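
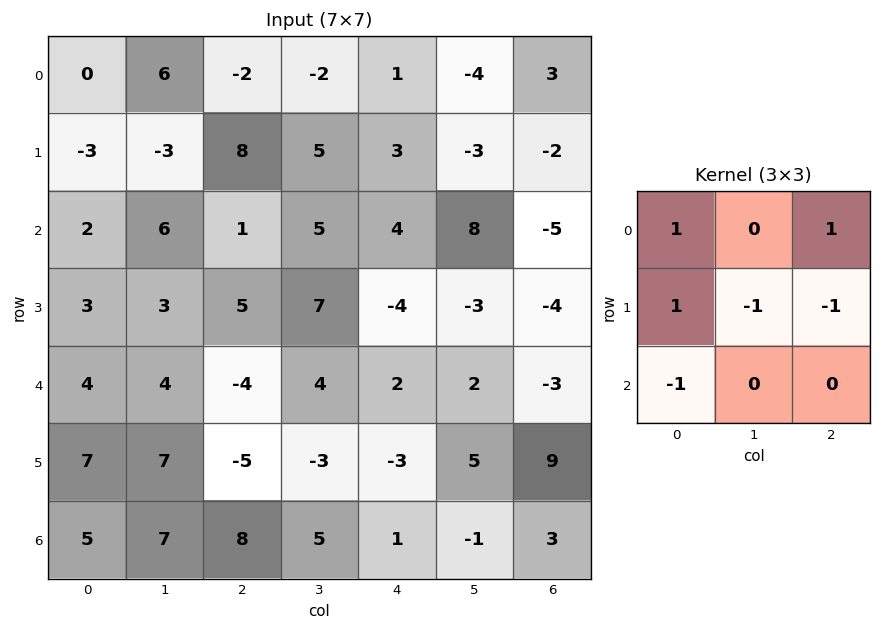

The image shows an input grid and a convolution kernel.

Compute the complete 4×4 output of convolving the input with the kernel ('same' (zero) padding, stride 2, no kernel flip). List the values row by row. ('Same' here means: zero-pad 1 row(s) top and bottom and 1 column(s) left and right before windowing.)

Output[0,0]: The receptive field on the zero-padded input at this output position is [0 0 0 / 0 0 6 / 0 -3 -3]. Elementwise product with the kernel and sum: 0·1 + 0·1 + 0·1 + 0·-1 + 6·-1 + 0·-1.
Output[0,1]: The receptive field on the zero-padded input at this output position is [0 0 0 / 6 -2 -2 / -3 8 5]. Elementwise product with the kernel and sum: 0·1 + 0·1 + 6·1 + -2·-1 + -2·-1 + -3·-1.

-6 13 -4 -4
-11 -1 -12 13
-5 7 7 -3
-5 -2 7 1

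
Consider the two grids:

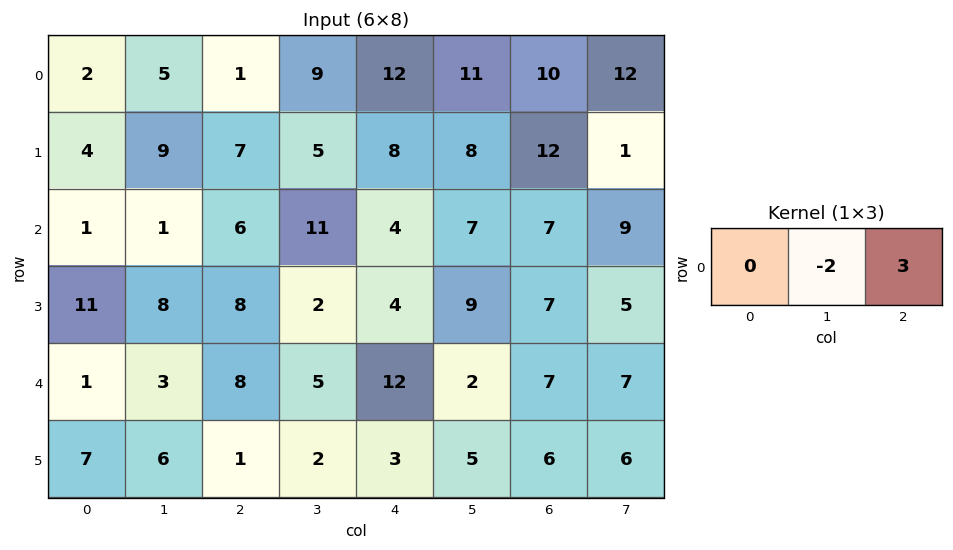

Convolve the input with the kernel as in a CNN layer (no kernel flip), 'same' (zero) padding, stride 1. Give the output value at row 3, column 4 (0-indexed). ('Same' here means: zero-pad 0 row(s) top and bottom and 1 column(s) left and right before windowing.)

19

The receptive field on the zero-padded input at this output position is [2 4 9]. Elementwise product with the kernel and sum: 4·-2 + 9·3.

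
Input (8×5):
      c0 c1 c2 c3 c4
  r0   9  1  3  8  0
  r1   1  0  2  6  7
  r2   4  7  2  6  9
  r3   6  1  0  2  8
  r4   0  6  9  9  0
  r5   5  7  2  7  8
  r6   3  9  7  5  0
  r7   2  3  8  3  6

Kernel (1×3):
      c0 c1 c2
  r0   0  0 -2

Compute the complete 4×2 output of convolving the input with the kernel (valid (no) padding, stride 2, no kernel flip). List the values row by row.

-6 0
-4 -18
-18 0
-14 0

Output[0,0]: The receptive field on the input at this output position is [9 1 3]. Elementwise product with the kernel and sum: 3·-2.
Output[0,1]: The receptive field on the input at this output position is [3 8 0]. Elementwise product with the kernel and sum: 0·-2.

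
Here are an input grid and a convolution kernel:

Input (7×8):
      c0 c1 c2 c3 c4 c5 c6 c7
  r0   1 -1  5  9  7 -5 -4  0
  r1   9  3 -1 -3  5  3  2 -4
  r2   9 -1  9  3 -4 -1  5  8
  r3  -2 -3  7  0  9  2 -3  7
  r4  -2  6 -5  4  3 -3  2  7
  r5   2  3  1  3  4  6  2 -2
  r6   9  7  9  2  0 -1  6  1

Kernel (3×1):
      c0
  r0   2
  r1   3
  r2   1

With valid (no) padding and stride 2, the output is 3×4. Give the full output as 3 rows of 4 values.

Output[0,0]: The receptive field on the input at this output position is [1 / 9 / 9]. Elementwise product with the kernel and sum: 1·2 + 9·3 + 9·1.

38 16 25 3
10 34 22 3
11 2 18 16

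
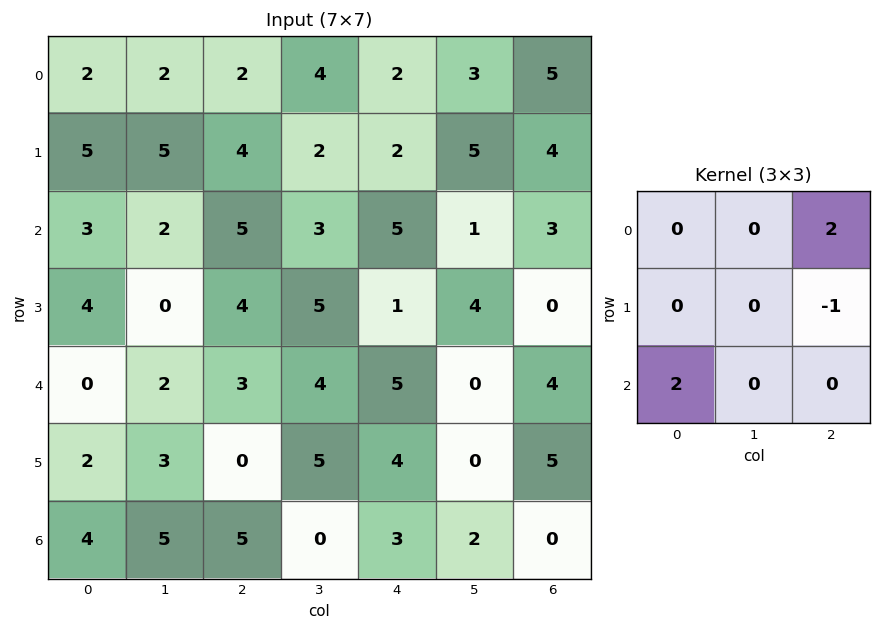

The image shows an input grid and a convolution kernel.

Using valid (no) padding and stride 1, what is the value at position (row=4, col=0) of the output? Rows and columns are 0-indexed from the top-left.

14

The receptive field on the input at this output position is [0 2 3 / 2 3 0 / 4 5 5]. Elementwise product with the kernel and sum: 3·2 + 0·-1 + 4·2.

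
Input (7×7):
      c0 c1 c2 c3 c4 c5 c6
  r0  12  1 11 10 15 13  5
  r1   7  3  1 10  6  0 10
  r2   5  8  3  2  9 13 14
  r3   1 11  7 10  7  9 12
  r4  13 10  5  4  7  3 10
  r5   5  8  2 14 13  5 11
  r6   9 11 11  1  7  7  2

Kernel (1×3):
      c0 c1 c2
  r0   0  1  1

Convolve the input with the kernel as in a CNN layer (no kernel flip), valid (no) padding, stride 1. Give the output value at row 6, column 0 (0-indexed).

The receptive field on the input at this output position is [9 11 11]. Elementwise product with the kernel and sum: 11·1 + 11·1.

22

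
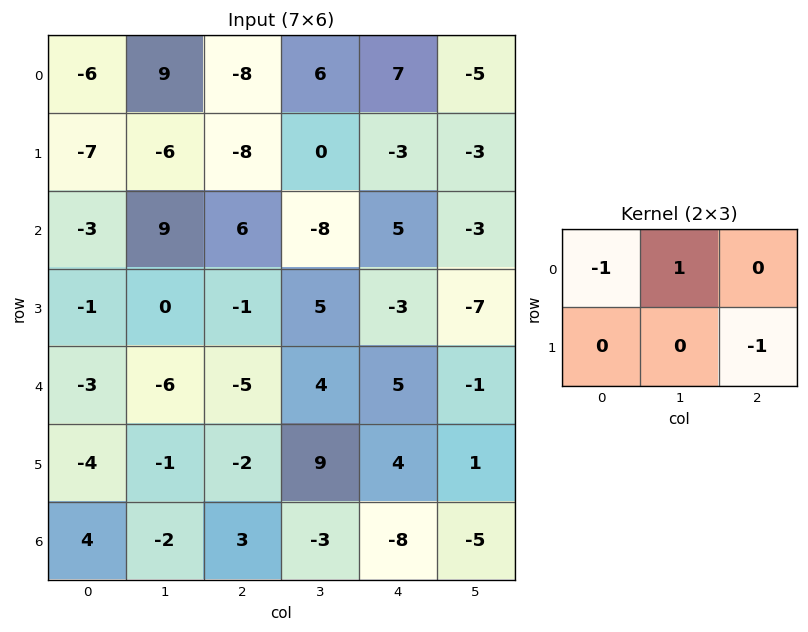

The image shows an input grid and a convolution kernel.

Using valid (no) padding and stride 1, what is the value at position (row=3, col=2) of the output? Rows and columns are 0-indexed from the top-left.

The receptive field on the input at this output position is [-1 5 -3 / -5 4 5]. Elementwise product with the kernel and sum: -1·-1 + 5·1 + 5·-1.

1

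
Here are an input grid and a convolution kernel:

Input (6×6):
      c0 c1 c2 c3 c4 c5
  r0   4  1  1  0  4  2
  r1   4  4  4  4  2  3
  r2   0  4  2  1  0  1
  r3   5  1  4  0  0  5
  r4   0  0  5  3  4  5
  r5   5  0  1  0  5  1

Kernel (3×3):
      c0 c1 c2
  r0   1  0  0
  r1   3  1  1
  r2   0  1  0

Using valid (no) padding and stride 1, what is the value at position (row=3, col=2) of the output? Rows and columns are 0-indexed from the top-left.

The receptive field on the input at this output position is [4 0 0 / 5 3 4 / 1 0 5]. Elementwise product with the kernel and sum: 4·1 + 5·3 + 3·1 + 4·1 + 0·1.

26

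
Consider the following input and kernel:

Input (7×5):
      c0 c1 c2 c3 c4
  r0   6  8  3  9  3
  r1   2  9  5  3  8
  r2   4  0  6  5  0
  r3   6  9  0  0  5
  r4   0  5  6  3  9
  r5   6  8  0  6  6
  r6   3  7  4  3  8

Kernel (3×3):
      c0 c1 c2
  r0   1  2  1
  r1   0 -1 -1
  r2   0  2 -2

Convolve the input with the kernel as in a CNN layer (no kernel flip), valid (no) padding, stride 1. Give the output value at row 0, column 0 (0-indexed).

-1

The receptive field on the input at this output position is [6 8 3 / 2 9 5 / 4 0 6]. Elementwise product with the kernel and sum: 6·1 + 8·2 + 3·1 + 9·-1 + 5·-1 + 0·2 + 6·-2.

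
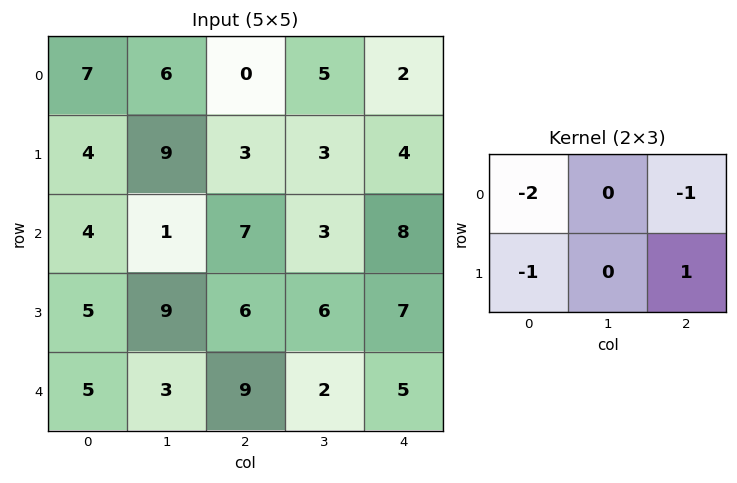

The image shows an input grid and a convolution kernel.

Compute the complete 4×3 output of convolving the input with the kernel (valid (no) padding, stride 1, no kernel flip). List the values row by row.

-15 -23 -1
-8 -19 -9
-14 -8 -21
-12 -25 -23

Output[0,0]: The receptive field on the input at this output position is [7 6 0 / 4 9 3]. Elementwise product with the kernel and sum: 7·-2 + 0·-1 + 4·-1 + 3·1.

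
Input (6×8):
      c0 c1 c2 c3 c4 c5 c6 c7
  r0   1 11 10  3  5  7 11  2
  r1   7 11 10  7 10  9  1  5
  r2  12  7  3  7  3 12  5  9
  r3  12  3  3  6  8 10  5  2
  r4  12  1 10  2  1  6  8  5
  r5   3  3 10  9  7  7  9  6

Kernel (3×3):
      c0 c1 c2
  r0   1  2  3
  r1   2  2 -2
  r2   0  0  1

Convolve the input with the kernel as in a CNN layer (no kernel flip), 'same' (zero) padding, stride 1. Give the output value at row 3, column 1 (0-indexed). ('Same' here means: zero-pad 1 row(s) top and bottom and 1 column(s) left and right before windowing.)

69

The receptive field on the zero-padded input at this output position is [12 7 3 / 12 3 3 / 12 1 10]. Elementwise product with the kernel and sum: 12·1 + 7·2 + 3·3 + 12·2 + 3·2 + 3·-2 + 10·1.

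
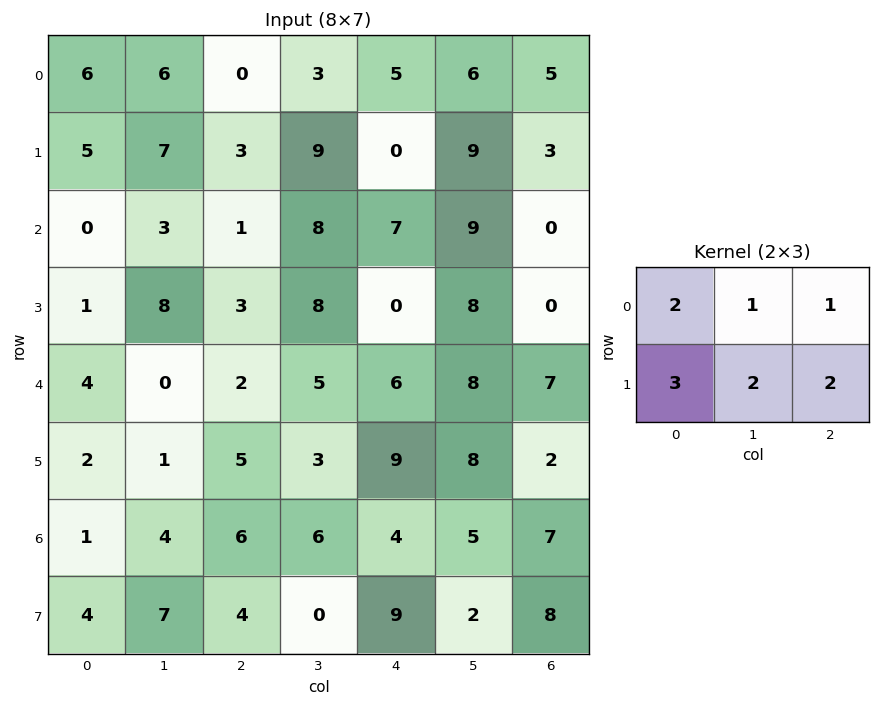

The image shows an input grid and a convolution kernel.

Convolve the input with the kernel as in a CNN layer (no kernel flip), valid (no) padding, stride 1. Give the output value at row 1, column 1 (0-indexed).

The receptive field on the input at this output position is [7 3 9 / 3 1 8]. Elementwise product with the kernel and sum: 7·2 + 3·1 + 9·1 + 3·3 + 1·2 + 8·2.

53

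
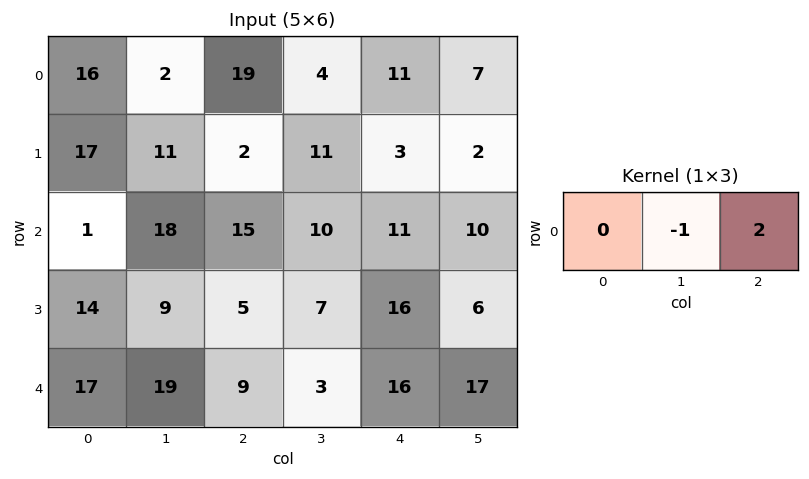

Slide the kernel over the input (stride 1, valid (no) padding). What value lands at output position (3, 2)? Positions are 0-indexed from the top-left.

25

The receptive field on the input at this output position is [5 7 16]. Elementwise product with the kernel and sum: 7·-1 + 16·2.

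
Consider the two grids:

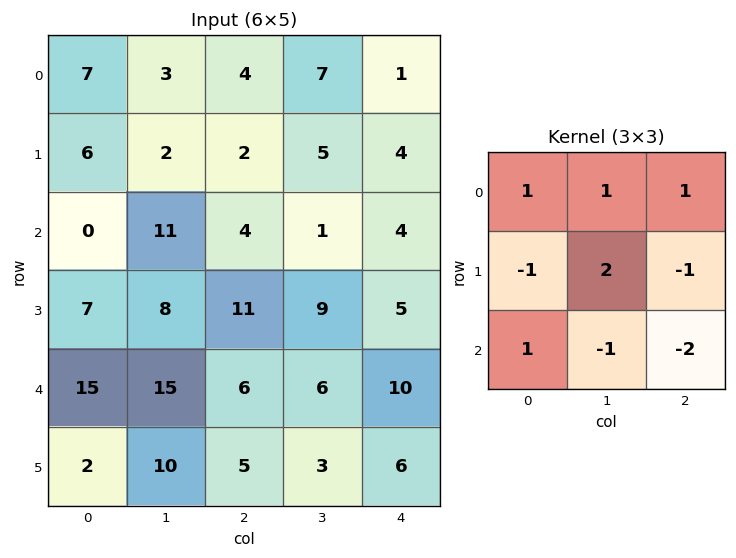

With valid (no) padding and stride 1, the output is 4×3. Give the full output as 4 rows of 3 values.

-9 16 11
5 -16 -3
1 18 -9
17 18 11

Output[0,0]: The receptive field on the input at this output position is [7 3 4 / 6 2 2 / 0 11 4]. Elementwise product with the kernel and sum: 7·1 + 3·1 + 4·1 + 6·-1 + 2·2 + 2·-1 + 0·1 + 11·-1 + 4·-2.
Output[0,1]: The receptive field on the input at this output position is [3 4 7 / 2 2 5 / 11 4 1]. Elementwise product with the kernel and sum: 3·1 + 4·1 + 7·1 + 2·-1 + 2·2 + 5·-1 + 11·1 + 4·-1 + 1·-2.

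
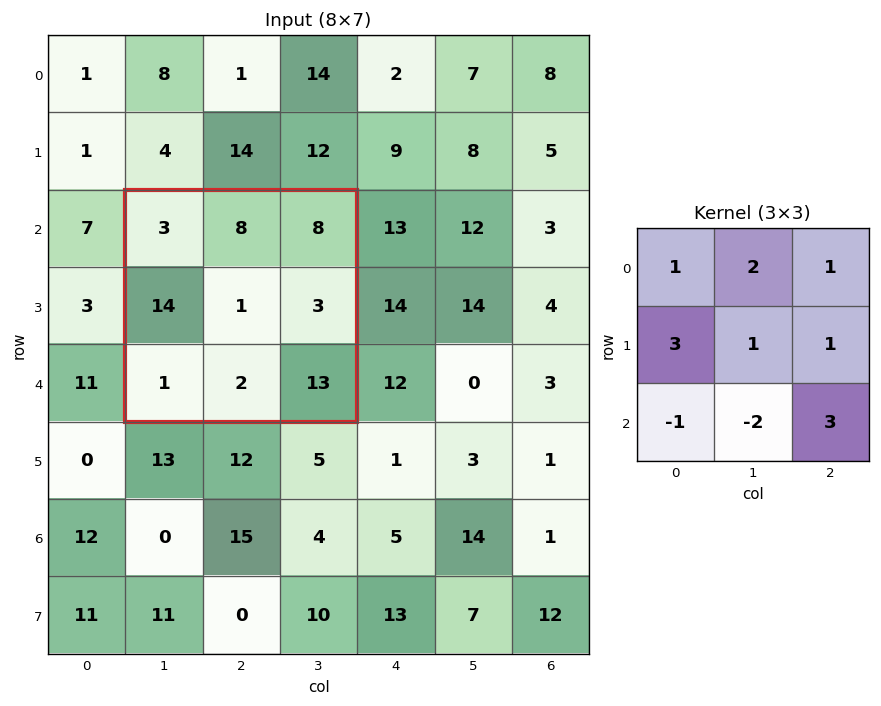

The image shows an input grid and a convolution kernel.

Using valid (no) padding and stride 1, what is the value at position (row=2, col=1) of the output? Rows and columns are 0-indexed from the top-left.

107

The receptive field on the input at this output position is [3 8 8 / 14 1 3 / 1 2 13]. Elementwise product with the kernel and sum: 3·1 + 8·2 + 8·1 + 14·3 + 1·1 + 3·1 + 1·-1 + 2·-2 + 13·3.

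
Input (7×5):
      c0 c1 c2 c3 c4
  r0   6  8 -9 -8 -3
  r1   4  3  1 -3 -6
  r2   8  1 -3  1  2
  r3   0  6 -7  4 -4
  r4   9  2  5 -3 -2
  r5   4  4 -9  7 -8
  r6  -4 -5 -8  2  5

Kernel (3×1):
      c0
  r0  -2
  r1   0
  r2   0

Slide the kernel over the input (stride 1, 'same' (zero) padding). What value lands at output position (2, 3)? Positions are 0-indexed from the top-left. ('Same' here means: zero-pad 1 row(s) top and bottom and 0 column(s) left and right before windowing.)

6

The receptive field on the zero-padded input at this output position is [-3 / 1 / 4]. Elementwise product with the kernel and sum: -3·-2.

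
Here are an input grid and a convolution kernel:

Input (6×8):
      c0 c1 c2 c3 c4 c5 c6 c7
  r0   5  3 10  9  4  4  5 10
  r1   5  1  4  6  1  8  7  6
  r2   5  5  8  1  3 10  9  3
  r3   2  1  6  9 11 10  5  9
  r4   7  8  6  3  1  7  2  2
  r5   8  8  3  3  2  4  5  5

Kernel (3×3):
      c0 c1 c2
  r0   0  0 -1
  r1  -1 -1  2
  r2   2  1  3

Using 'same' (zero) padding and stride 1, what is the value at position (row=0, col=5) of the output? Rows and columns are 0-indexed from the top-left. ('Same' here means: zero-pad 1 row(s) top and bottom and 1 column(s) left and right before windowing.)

The receptive field on the zero-padded input at this output position is [0 0 0 / 4 4 5 / 1 8 7]. Elementwise product with the kernel and sum: 0·-1 + 4·-1 + 4·-1 + 5·2 + 1·2 + 8·1 + 7·3.

33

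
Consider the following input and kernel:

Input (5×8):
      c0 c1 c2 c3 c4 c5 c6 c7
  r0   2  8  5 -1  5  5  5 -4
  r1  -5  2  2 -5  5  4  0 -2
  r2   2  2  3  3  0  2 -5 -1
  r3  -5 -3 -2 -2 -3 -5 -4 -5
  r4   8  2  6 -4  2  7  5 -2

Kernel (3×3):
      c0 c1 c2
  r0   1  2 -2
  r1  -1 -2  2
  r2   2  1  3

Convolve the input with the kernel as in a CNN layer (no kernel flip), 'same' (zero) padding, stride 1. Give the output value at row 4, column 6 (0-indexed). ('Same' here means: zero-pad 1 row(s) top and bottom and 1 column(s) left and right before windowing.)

The receptive field on the zero-padded input at this output position is [-5 -4 -5 / 7 5 -2 / 0 0 0]. Elementwise product with the kernel and sum: -5·1 + -4·2 + -5·-2 + 7·-1 + 5·-2 + -2·2 + 0·2 + 0·1 + 0·3.

-24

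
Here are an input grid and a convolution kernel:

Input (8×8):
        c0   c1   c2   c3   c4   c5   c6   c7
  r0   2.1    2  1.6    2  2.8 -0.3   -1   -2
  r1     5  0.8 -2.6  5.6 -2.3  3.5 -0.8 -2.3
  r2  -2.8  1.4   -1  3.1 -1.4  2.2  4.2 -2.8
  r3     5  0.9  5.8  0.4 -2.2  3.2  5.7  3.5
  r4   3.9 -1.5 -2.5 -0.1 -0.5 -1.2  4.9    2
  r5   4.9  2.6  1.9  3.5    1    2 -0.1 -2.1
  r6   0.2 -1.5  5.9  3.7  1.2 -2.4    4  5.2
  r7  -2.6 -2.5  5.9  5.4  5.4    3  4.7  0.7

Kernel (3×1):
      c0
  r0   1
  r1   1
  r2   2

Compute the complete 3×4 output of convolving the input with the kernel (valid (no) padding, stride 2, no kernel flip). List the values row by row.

1.5 -3 -2.3 6.6
10 -0.2 -4.6 19.7
9.2 11.2 2.9 12.8

Output[0,0]: The receptive field on the input at this output position is [2.1 / 5 / -2.8]. Elementwise product with the kernel and sum: 2.1·1 + 5·1 + -2.8·2.
Output[0,1]: The receptive field on the input at this output position is [1.6 / -2.6 / -1]. Elementwise product with the kernel and sum: 1.6·1 + -2.6·1 + -1·2.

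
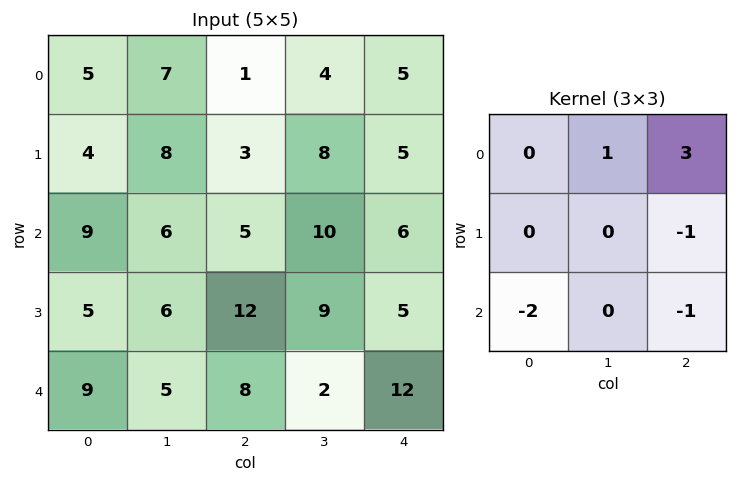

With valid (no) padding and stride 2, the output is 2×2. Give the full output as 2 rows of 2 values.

-16 -2
-17 -5

Output[0,0]: The receptive field on the input at this output position is [5 7 1 / 4 8 3 / 9 6 5]. Elementwise product with the kernel and sum: 7·1 + 1·3 + 3·-1 + 9·-2 + 5·-1.
Output[0,1]: The receptive field on the input at this output position is [1 4 5 / 3 8 5 / 5 10 6]. Elementwise product with the kernel and sum: 4·1 + 5·3 + 5·-1 + 5·-2 + 6·-1.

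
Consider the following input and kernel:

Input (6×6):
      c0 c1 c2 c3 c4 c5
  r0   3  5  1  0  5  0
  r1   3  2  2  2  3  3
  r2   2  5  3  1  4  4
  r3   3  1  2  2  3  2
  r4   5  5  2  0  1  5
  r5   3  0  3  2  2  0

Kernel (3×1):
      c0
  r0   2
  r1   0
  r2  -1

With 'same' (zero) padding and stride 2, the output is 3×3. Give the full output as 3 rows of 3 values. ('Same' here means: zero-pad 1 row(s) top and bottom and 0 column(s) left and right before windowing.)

-3 -2 -3
3 2 3
3 1 4

Output[0,0]: The receptive field on the zero-padded input at this output position is [0 / 3 / 3]. Elementwise product with the kernel and sum: 0·2 + 3·-1.
Output[0,1]: The receptive field on the zero-padded input at this output position is [0 / 1 / 2]. Elementwise product with the kernel and sum: 0·2 + 2·-1.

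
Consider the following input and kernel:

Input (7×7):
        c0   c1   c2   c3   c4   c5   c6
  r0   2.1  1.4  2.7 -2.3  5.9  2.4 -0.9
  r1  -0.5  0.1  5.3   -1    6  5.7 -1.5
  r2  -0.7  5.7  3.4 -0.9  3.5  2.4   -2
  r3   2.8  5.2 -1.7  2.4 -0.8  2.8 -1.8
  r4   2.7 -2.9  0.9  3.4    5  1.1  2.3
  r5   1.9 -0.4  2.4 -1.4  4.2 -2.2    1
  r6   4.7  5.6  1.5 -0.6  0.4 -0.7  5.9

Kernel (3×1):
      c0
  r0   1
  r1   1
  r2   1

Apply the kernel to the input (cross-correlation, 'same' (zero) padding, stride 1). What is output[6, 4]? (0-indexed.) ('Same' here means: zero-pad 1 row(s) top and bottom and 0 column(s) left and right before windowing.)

4.6

The receptive field on the zero-padded input at this output position is [4.2 / 0.4 / 0]. Elementwise product with the kernel and sum: 4.2·1 + 0.4·1 + 0·1.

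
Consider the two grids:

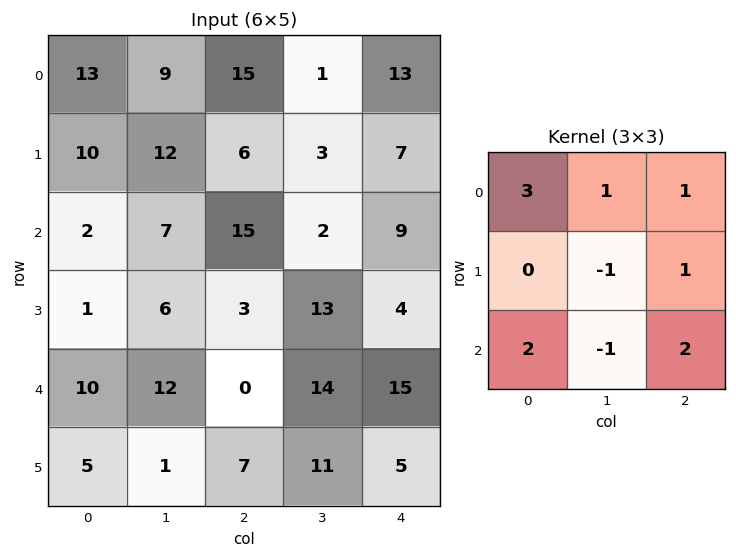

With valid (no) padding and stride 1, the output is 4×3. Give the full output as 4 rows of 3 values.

Output[0,0]: The receptive field on the input at this output position is [13 9 15 / 10 12 6 / 2 7 15]. Elementwise product with the kernel and sum: 13·3 + 9·1 + 15·1 + 12·-1 + 6·1 + 2·2 + 7·-1 + 15·2.

84 43 109
58 67 36
33 100 63
23 65 40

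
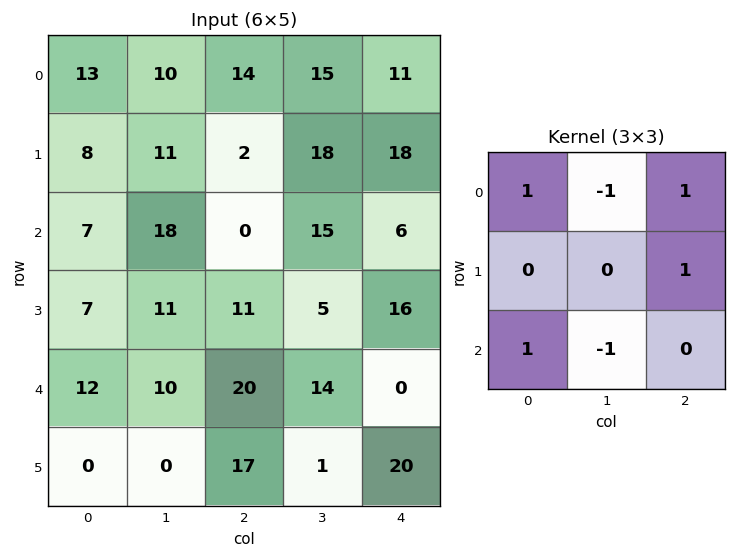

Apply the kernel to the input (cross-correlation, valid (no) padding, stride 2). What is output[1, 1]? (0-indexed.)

13

The receptive field on the input at this output position is [0 15 6 / 11 5 16 / 20 14 0]. Elementwise product with the kernel and sum: 0·1 + 15·-1 + 6·1 + 16·1 + 20·1 + 14·-1.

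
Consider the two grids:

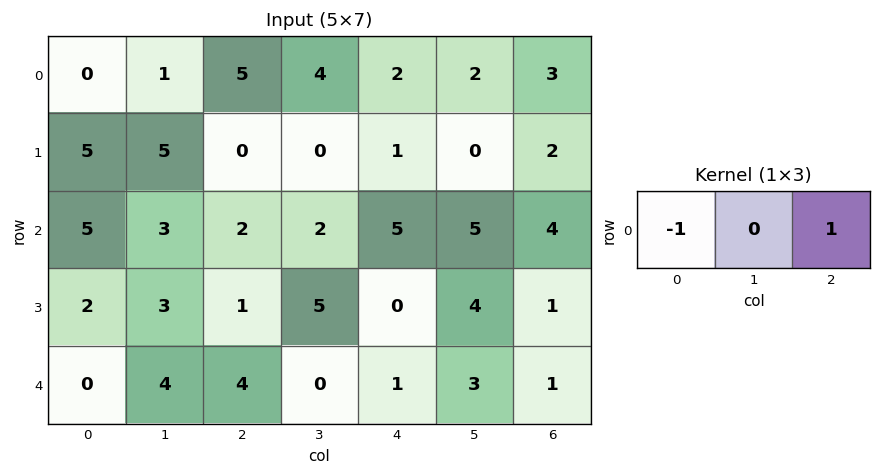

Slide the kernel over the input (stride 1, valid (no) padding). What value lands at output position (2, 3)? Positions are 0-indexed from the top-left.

3

The receptive field on the input at this output position is [2 5 5]. Elementwise product with the kernel and sum: 2·-1 + 5·1.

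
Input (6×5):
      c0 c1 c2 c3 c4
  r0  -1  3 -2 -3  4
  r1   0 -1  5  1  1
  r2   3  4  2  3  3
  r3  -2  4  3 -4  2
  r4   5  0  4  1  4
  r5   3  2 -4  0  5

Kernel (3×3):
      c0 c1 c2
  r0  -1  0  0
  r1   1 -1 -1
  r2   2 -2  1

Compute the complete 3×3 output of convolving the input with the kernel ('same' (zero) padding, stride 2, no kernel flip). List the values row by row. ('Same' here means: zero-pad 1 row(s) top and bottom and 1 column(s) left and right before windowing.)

Output[0,0]: The receptive field on the zero-padded input at this output position is [0 0 0 / 0 -1 3 / 0 0 -1]. Elementwise product with the kernel and sum: 0·-1 + 0·1 + -1·-1 + 3·-1 + 0·2 + 0·-2 + -1·1.

-3 -3 -7
1 -2 -13
-9 3 -9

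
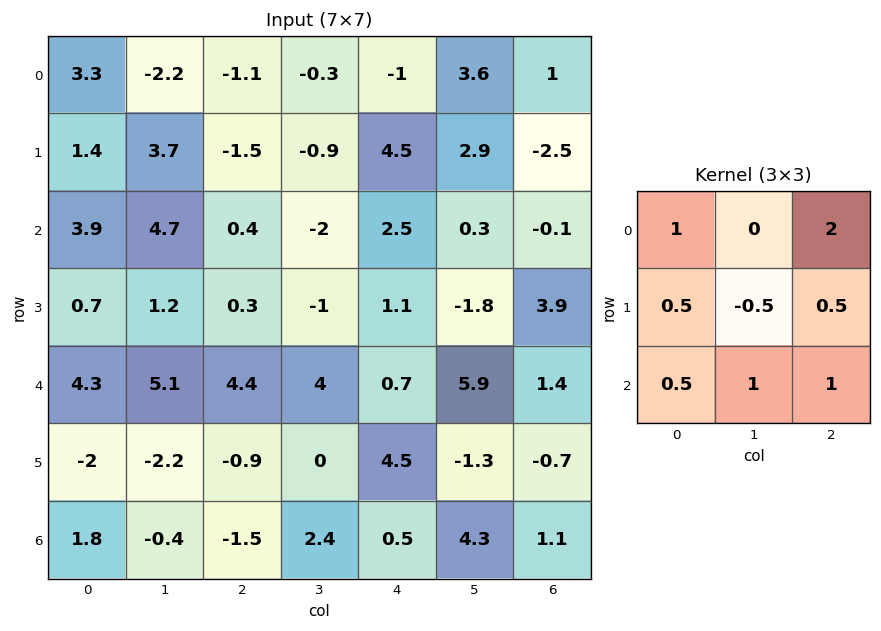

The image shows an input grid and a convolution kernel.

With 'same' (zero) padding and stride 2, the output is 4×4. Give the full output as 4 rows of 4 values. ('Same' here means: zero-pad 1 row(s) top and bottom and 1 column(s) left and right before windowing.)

2.35 -1.25 9.1 0.25
9.7 2.95 1.6 6.1
-1.4 -0.45 3.2 -0.9
-5.5 -0.45 0.5 0.3

Output[0,0]: The receptive field on the zero-padded input at this output position is [0 0 0 / 0 3.3 -2.2 / 0 1.4 3.7]. Elementwise product with the kernel and sum: 0·1 + 0·2 + 0·0.5 + 3.3·-0.5 + -2.2·0.5 + 0·0.5 + 1.4·1 + 3.7·1.
Output[0,1]: The receptive field on the zero-padded input at this output position is [0 0 0 / -2.2 -1.1 -0.3 / 3.7 -1.5 -0.9]. Elementwise product with the kernel and sum: 0·1 + 0·2 + -2.2·0.5 + -1.1·-0.5 + -0.3·0.5 + 3.7·0.5 + -1.5·1 + -0.9·1.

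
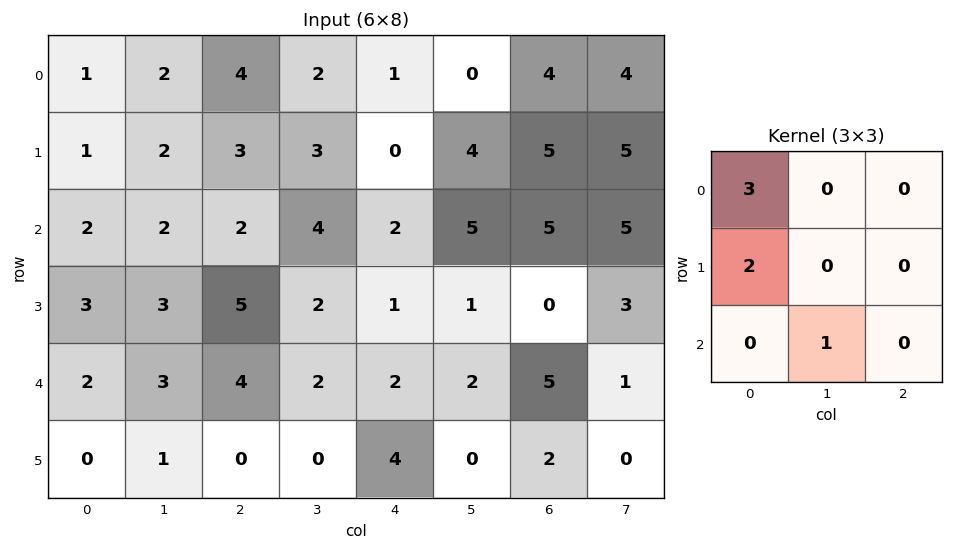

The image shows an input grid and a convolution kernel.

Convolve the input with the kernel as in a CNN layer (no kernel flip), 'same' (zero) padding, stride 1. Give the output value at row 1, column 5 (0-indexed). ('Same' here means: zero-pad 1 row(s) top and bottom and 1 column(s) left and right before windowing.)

8

The receptive field on the zero-padded input at this output position is [1 0 4 / 0 4 5 / 2 5 5]. Elementwise product with the kernel and sum: 1·3 + 0·2 + 5·1.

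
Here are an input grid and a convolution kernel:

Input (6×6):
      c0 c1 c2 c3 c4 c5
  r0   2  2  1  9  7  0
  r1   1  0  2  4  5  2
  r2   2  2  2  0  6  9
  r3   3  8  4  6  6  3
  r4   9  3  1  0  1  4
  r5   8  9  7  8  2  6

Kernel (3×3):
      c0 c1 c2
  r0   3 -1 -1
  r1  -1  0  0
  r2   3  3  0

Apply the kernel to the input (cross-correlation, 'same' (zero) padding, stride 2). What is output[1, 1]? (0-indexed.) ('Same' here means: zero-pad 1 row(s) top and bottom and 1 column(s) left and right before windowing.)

28

The receptive field on the zero-padded input at this output position is [0 2 4 / 2 2 0 / 8 4 6]. Elementwise product with the kernel and sum: 0·3 + 2·-1 + 4·-1 + 2·-1 + 8·3 + 4·3.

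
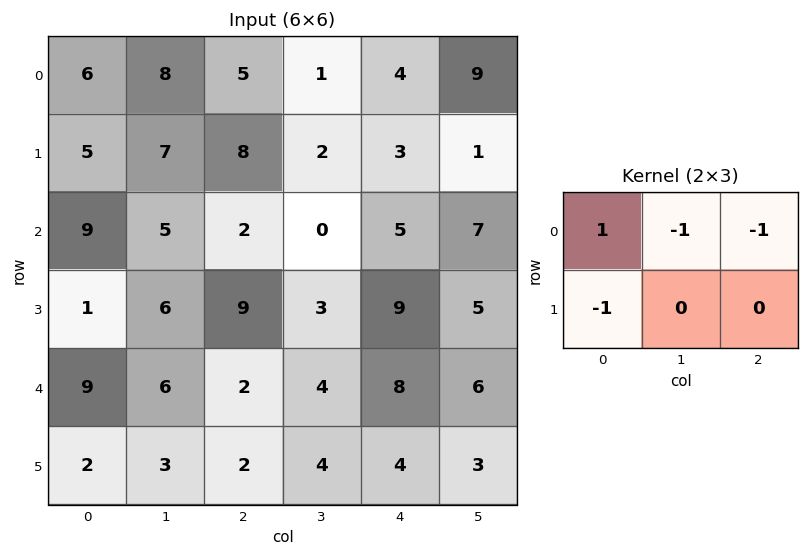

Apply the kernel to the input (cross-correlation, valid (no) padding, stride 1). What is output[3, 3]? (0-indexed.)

-15

The receptive field on the input at this output position is [3 9 5 / 4 8 6]. Elementwise product with the kernel and sum: 3·1 + 9·-1 + 5·-1 + 4·-1.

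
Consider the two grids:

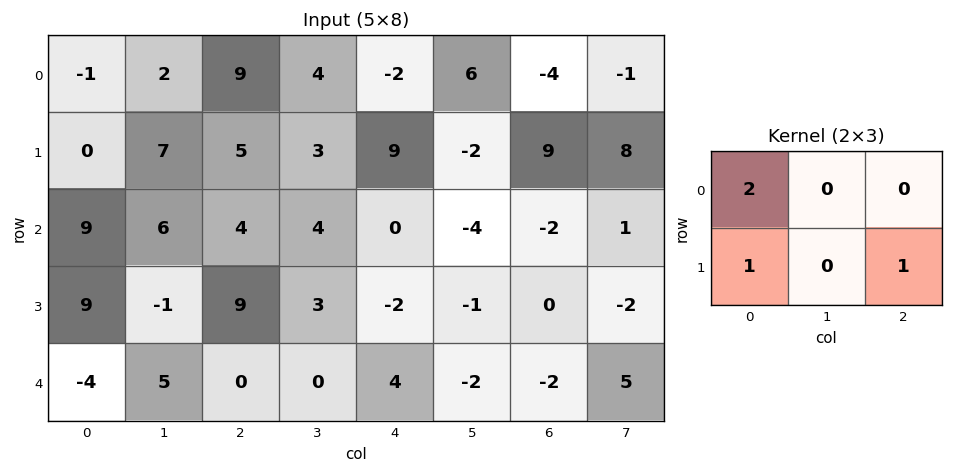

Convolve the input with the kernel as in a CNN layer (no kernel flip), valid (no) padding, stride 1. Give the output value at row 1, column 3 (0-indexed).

6

The receptive field on the input at this output position is [3 9 -2 / 4 0 -4]. Elementwise product with the kernel and sum: 3·2 + 4·1 + -4·1.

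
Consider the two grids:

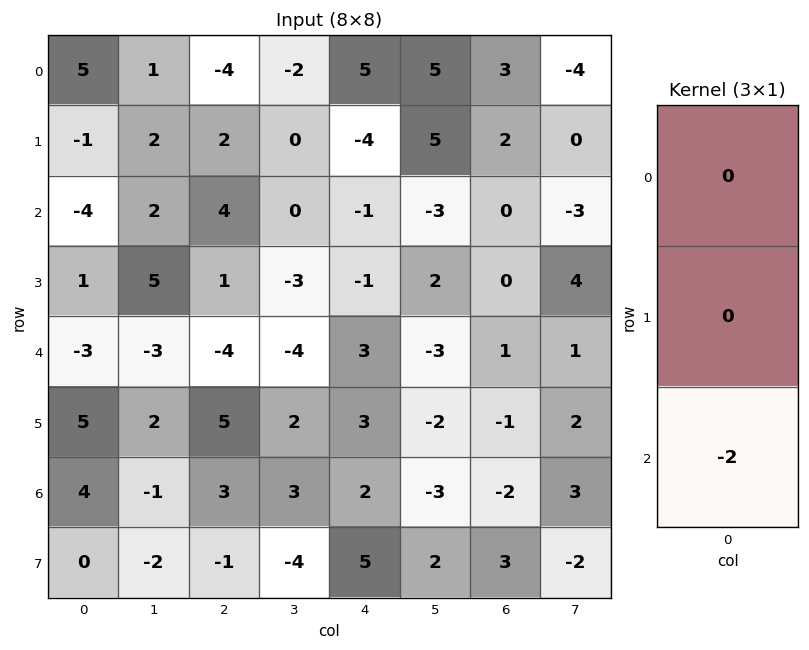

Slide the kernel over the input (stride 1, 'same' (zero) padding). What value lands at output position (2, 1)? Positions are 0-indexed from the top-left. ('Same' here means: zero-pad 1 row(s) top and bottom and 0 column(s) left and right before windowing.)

The receptive field on the zero-padded input at this output position is [2 / 2 / 5]. Elementwise product with the kernel and sum: 5·-2.

-10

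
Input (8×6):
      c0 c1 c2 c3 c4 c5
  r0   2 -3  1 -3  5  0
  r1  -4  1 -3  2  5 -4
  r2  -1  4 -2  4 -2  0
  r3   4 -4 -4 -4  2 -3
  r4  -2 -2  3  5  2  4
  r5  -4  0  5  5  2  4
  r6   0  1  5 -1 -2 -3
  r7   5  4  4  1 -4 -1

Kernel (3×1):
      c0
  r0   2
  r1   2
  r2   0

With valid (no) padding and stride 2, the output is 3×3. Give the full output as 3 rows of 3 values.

Output[0,0]: The receptive field on the input at this output position is [2 / -4 / -1]. Elementwise product with the kernel and sum: 2·2 + -4·2.
Output[0,1]: The receptive field on the input at this output position is [1 / -3 / -2]. Elementwise product with the kernel and sum: 1·2 + -3·2.

-4 -4 20
6 -12 0
-12 16 8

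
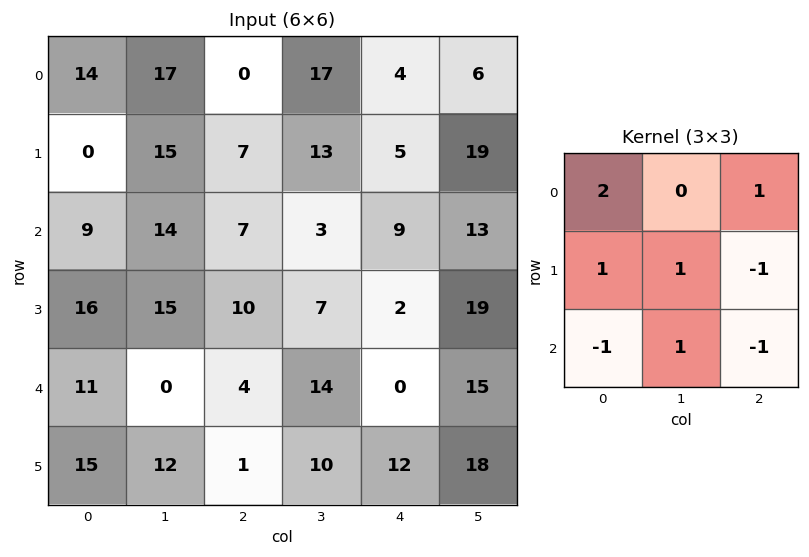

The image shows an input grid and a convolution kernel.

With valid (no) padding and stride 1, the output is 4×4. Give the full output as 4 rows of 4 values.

Output[0,0]: The receptive field on the input at this output position is [14 17 0 / 0 15 7 / 9 14 7]. Elementwise product with the kernel and sum: 14·2 + 0·1 + 0·1 + 15·1 + 7·-1 + 9·-1 + 14·1 + 7·-1.
Output[0,1]: The receptive field on the input at this output position is [17 0 17 / 15 7 13 / 14 7 3]. Elementwise product with the kernel and sum: 17·2 + 17·1 + 15·1 + 7·1 + 13·-1 + 14·-1 + 7·1 + 3·-1.

34 50 6 32
12 49 15 20
31 39 48 -20
45 6 37 16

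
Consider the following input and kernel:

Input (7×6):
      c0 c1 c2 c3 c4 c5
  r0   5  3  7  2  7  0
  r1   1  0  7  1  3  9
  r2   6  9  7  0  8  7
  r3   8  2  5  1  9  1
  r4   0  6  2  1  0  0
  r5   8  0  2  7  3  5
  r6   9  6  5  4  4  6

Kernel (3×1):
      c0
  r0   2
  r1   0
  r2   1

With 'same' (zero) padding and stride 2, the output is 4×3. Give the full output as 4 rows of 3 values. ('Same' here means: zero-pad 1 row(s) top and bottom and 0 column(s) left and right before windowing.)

1 7 3
10 19 15
24 12 21
16 4 6

Output[0,0]: The receptive field on the zero-padded input at this output position is [0 / 5 / 1]. Elementwise product with the kernel and sum: 0·2 + 1·1.
Output[0,1]: The receptive field on the zero-padded input at this output position is [0 / 7 / 7]. Elementwise product with the kernel and sum: 0·2 + 7·1.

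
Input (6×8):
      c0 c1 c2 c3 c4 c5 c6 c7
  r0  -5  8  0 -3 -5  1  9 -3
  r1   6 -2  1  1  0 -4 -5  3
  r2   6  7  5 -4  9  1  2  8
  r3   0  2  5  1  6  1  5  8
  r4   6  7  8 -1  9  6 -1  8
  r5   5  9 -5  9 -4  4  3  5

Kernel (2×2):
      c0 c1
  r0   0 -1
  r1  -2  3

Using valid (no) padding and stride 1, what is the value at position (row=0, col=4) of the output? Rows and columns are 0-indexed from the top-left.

The receptive field on the input at this output position is [-5 1 / 0 -4]. Elementwise product with the kernel and sum: 1·-1 + 0·-2 + -4·3.

-13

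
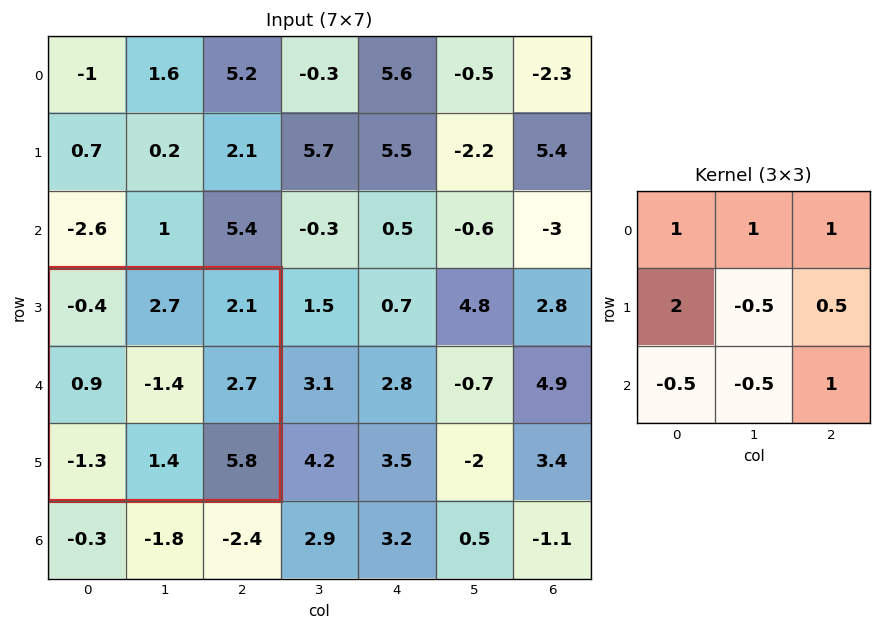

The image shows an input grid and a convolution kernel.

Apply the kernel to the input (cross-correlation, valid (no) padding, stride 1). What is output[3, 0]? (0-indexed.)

14

The receptive field on the input at this output position is [-0.4 2.7 2.1 / 0.9 -1.4 2.7 / -1.3 1.4 5.8]. Elementwise product with the kernel and sum: -0.4·1 + 2.7·1 + 2.1·1 + 0.9·2 + -1.4·-0.5 + 2.7·0.5 + -1.3·-0.5 + 1.4·-0.5 + 5.8·1.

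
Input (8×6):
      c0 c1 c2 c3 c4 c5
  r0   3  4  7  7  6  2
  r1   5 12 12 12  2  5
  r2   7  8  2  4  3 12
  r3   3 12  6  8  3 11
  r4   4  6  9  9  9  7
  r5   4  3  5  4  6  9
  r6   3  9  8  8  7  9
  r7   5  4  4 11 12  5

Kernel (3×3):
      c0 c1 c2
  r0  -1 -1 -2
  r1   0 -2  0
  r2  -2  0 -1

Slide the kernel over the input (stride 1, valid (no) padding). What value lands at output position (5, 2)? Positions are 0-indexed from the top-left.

The receptive field on the input at this output position is [5 4 6 / 8 8 7 / 4 11 12]. Elementwise product with the kernel and sum: 5·-1 + 4·-1 + 6·-2 + 8·-2 + 4·-2 + 12·-1.

-57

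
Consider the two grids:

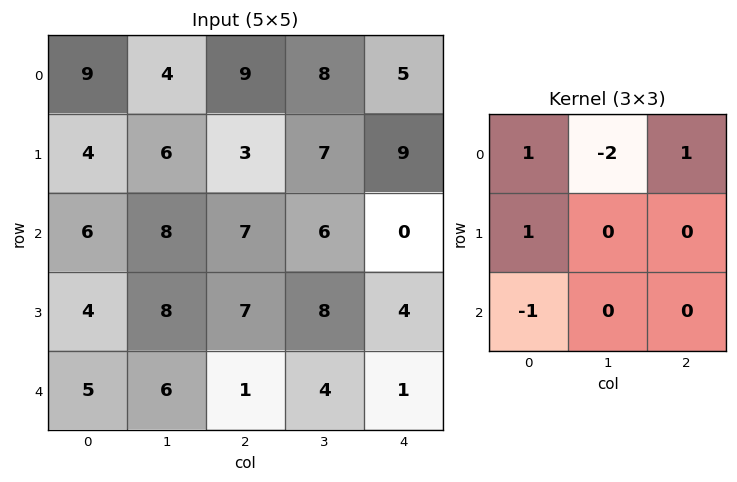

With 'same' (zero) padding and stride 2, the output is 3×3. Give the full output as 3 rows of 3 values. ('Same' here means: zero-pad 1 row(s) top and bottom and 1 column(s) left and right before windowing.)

0 -2 1
-2 7 -13
0 8 4

Output[0,0]: The receptive field on the zero-padded input at this output position is [0 0 0 / 0 9 4 / 0 4 6]. Elementwise product with the kernel and sum: 0·1 + 0·-2 + 0·1 + 0·1 + 0·-1.
Output[0,1]: The receptive field on the zero-padded input at this output position is [0 0 0 / 4 9 8 / 6 3 7]. Elementwise product with the kernel and sum: 0·1 + 0·-2 + 0·1 + 4·1 + 6·-1.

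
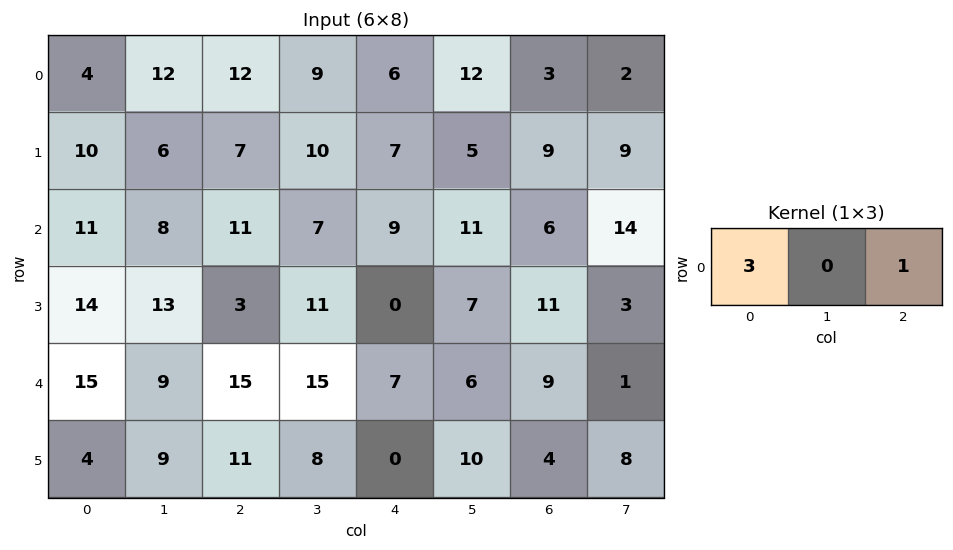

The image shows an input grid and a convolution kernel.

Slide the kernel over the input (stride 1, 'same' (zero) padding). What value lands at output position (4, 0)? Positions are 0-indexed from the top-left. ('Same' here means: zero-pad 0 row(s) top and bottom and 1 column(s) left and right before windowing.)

9

The receptive field on the zero-padded input at this output position is [0 15 9]. Elementwise product with the kernel and sum: 0·3 + 9·1.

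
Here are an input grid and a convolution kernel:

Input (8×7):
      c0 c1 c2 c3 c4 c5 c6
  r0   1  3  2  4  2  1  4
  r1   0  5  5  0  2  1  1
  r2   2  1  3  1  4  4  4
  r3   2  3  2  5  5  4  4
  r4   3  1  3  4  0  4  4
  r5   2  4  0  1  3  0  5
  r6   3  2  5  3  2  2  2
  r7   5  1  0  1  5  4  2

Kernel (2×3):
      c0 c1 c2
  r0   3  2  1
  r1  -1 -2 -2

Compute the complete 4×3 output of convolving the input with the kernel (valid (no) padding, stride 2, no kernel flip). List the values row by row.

-9 7 6
-1 -7 3
4 9 -1
11 11 -5

Output[0,0]: The receptive field on the input at this output position is [1 3 2 / 0 5 5]. Elementwise product with the kernel and sum: 1·3 + 3·2 + 2·1 + 0·-1 + 5·-2 + 5·-2.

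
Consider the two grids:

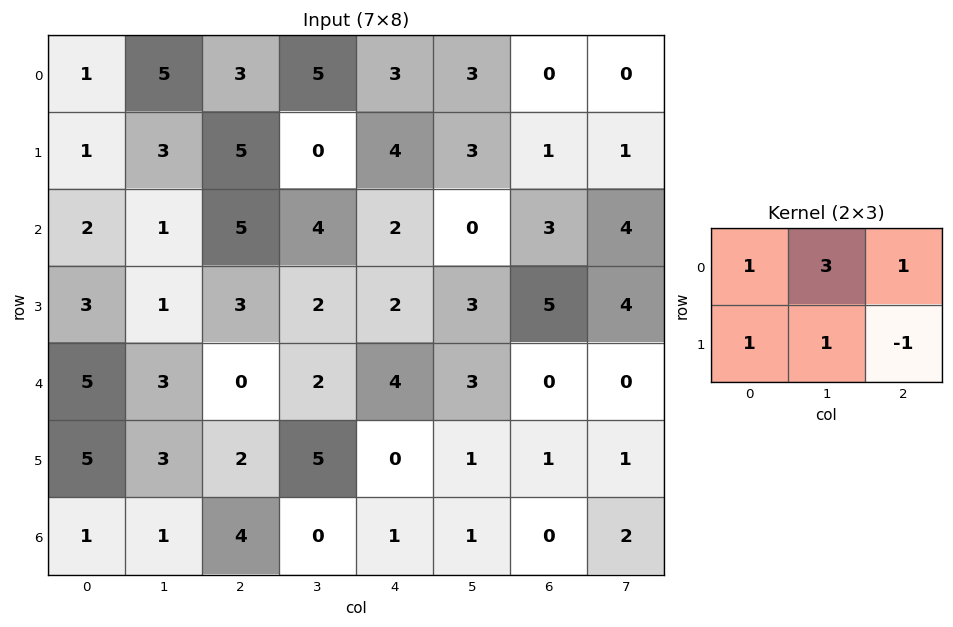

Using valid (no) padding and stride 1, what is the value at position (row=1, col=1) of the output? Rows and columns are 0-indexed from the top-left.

The receptive field on the input at this output position is [3 5 0 / 1 5 4]. Elementwise product with the kernel and sum: 3·1 + 5·3 + 0·1 + 1·1 + 5·1 + 4·-1.

20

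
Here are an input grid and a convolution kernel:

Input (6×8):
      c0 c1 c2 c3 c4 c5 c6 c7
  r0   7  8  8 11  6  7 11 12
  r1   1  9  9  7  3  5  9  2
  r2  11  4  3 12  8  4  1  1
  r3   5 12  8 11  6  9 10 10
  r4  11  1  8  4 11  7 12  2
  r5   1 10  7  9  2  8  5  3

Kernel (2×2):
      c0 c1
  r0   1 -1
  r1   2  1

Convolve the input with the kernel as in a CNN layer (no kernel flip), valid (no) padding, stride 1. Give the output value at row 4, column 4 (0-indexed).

The receptive field on the input at this output position is [11 7 / 2 8]. Elementwise product with the kernel and sum: 11·1 + 7·-1 + 2·2 + 8·1.

16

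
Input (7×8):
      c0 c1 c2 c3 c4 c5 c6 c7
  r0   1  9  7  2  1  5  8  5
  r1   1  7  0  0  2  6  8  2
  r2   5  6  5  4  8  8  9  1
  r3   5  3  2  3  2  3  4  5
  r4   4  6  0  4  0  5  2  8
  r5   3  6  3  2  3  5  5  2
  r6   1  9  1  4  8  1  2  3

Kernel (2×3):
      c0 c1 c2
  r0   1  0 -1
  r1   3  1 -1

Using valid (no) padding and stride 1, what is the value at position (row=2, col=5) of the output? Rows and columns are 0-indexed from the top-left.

15

The receptive field on the input at this output position is [8 9 1 / 3 4 5]. Elementwise product with the kernel and sum: 8·1 + 1·-1 + 3·3 + 4·1 + 5·-1.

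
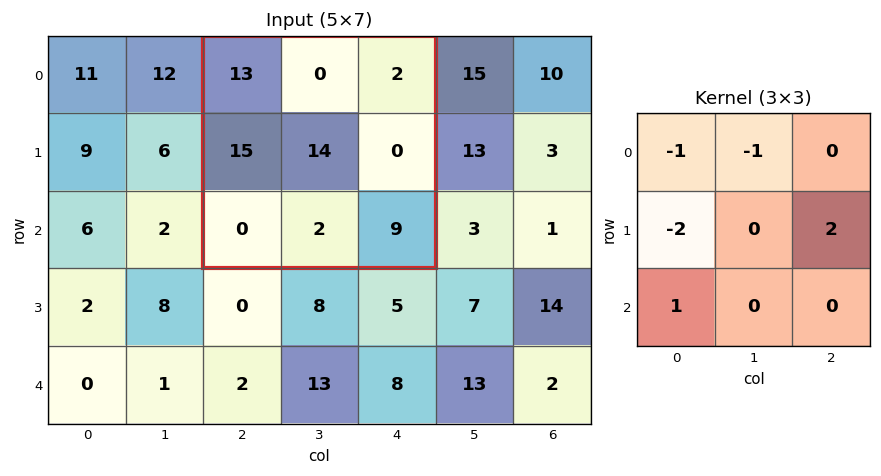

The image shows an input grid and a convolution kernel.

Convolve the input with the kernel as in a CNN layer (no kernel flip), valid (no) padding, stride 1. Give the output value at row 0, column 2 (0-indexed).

The receptive field on the input at this output position is [13 0 2 / 15 14 0 / 0 2 9]. Elementwise product with the kernel and sum: 13·-1 + 0·-1 + 15·-2 + 0·2 + 0·1.

-43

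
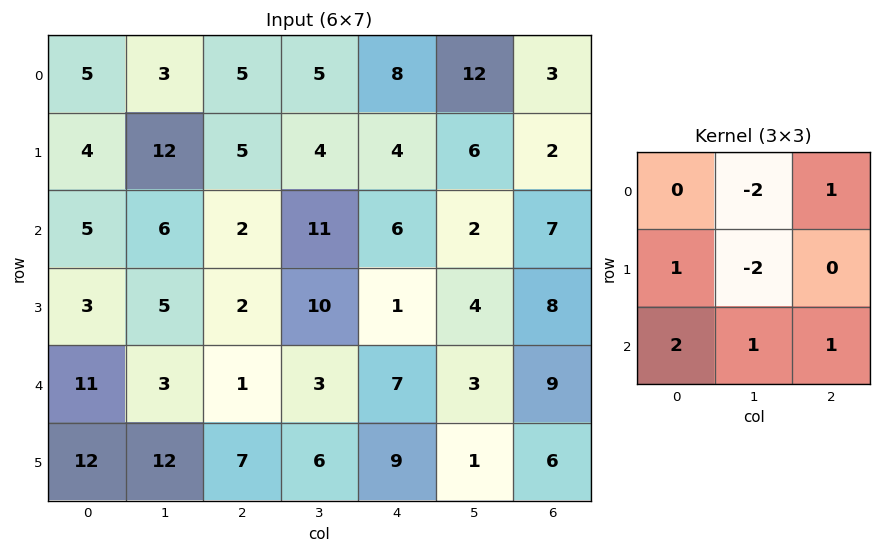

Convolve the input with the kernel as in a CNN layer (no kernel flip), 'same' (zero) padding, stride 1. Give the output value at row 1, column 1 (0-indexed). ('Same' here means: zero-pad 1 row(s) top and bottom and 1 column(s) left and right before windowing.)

The receptive field on the zero-padded input at this output position is [5 3 5 / 4 12 5 / 5 6 2]. Elementwise product with the kernel and sum: 3·-2 + 5·1 + 4·1 + 12·-2 + 5·2 + 6·1 + 2·1.

-3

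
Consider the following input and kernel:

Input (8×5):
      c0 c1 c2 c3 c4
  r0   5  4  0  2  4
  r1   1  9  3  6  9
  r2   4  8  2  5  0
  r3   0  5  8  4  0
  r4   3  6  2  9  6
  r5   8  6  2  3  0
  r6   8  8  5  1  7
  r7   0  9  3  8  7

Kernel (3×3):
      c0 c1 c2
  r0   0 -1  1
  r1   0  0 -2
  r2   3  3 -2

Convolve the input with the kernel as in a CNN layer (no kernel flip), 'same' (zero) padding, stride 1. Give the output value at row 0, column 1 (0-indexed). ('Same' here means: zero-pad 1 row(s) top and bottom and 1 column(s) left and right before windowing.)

24

The receptive field on the zero-padded input at this output position is [0 0 0 / 5 4 0 / 1 9 3]. Elementwise product with the kernel and sum: 0·-1 + 0·1 + 0·-2 + 1·3 + 9·3 + 3·-2.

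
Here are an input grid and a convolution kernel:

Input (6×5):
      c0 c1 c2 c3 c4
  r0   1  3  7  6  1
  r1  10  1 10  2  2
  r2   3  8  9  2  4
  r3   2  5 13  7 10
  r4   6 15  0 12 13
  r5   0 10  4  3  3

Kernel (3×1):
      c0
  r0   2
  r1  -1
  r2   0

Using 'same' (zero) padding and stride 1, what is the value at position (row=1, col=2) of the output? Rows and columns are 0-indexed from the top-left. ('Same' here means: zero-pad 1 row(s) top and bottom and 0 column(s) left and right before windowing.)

4

The receptive field on the zero-padded input at this output position is [7 / 10 / 9]. Elementwise product with the kernel and sum: 7·2 + 10·-1.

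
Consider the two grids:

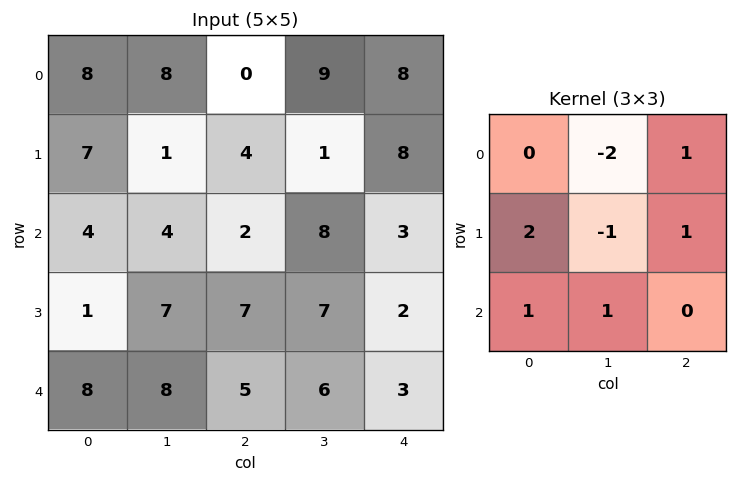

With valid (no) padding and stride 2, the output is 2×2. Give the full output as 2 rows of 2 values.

Output[0,0]: The receptive field on the input at this output position is [8 8 0 / 7 1 4 / 4 4 2]. Elementwise product with the kernel and sum: 8·-2 + 0·1 + 7·2 + 1·-1 + 4·1 + 4·1 + 4·1.
Output[0,1]: The receptive field on the input at this output position is [0 9 8 / 4 1 8 / 2 8 3]. Elementwise product with the kernel and sum: 9·-2 + 8·1 + 4·2 + 1·-1 + 8·1 + 2·1 + 8·1.

9 15
12 7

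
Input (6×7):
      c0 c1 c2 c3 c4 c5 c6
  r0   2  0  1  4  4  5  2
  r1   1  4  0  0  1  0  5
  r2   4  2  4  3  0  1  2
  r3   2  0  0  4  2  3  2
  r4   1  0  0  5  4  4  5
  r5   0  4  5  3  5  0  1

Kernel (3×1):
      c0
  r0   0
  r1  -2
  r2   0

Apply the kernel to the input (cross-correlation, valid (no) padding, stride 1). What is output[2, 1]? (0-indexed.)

0

The receptive field on the input at this output position is [2 / 0 / 0]. Elementwise product with the kernel and sum: 0·-2.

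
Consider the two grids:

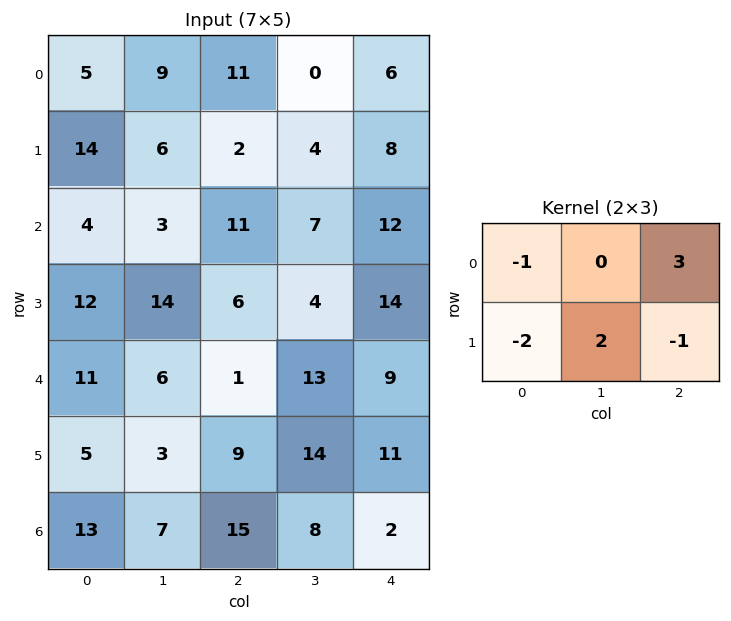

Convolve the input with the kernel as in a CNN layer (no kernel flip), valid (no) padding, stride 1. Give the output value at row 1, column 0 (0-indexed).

The receptive field on the input at this output position is [14 6 2 / 4 3 11]. Elementwise product with the kernel and sum: 14·-1 + 2·3 + 4·-2 + 3·2 + 11·-1.

-21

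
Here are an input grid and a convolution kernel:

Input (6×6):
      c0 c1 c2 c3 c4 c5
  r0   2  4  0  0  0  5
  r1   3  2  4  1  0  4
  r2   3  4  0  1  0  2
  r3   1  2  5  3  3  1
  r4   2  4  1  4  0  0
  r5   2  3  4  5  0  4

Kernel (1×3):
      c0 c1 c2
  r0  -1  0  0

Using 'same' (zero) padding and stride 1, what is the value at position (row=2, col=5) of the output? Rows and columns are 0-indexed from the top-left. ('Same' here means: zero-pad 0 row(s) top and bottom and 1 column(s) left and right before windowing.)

0

The receptive field on the zero-padded input at this output position is [0 2 0]. Elementwise product with the kernel and sum: 0·-1.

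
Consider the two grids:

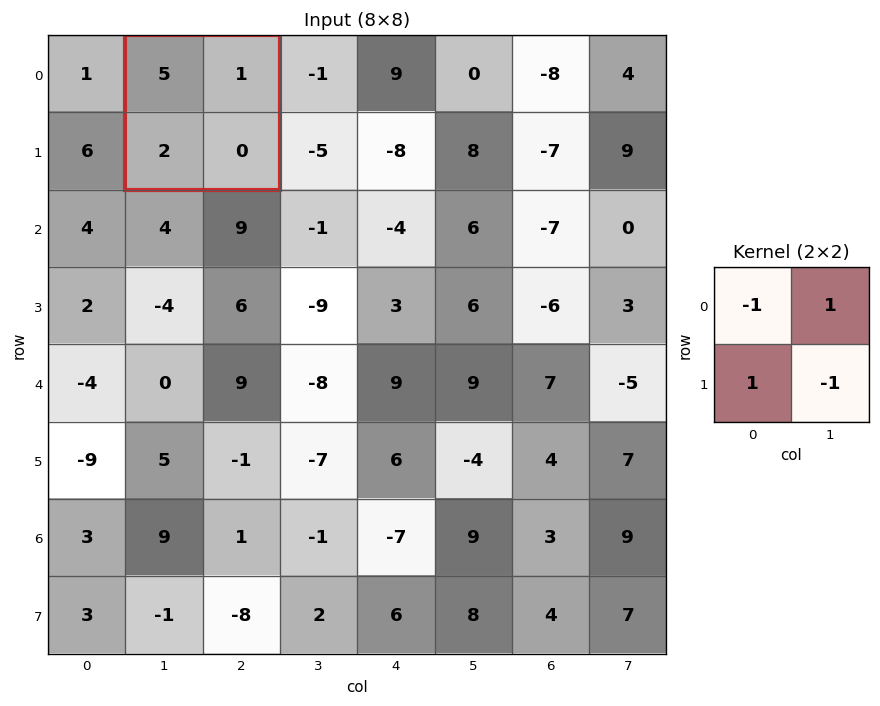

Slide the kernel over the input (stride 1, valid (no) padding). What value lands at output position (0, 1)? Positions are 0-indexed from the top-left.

-2

The receptive field on the input at this output position is [5 1 / 2 0]. Elementwise product with the kernel and sum: 5·-1 + 1·1 + 2·1 + 0·-1.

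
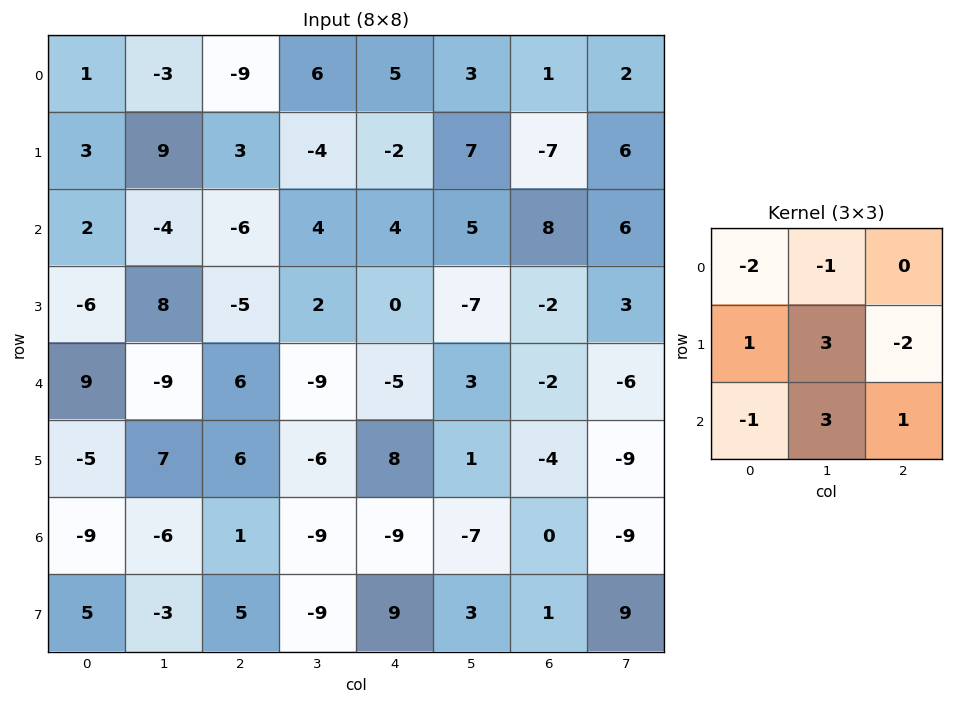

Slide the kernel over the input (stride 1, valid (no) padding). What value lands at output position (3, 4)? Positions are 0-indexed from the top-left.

The receptive field on the input at this output position is [0 -7 -2 / -5 3 -2 / 8 1 -4]. Elementwise product with the kernel and sum: 0·-2 + -7·-1 + -5·1 + 3·3 + -2·-2 + 8·-1 + 1·3 + -4·1.

6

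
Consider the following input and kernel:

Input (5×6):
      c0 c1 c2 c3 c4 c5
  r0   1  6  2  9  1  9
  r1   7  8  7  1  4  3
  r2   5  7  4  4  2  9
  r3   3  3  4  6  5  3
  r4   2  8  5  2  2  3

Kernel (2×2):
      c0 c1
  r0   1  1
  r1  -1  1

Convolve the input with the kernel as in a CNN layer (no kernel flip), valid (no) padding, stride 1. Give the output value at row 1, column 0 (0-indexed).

17

The receptive field on the input at this output position is [7 8 / 5 7]. Elementwise product with the kernel and sum: 7·1 + 8·1 + 5·-1 + 7·1.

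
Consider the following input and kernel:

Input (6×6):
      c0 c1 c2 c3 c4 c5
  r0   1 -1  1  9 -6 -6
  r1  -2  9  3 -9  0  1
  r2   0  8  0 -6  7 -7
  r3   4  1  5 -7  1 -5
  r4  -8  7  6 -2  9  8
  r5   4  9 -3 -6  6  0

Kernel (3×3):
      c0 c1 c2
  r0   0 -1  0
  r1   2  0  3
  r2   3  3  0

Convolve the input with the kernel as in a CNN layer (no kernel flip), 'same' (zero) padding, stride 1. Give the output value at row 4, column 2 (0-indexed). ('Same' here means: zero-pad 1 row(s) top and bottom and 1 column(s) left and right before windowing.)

The receptive field on the zero-padded input at this output position is [1 5 -7 / 7 6 -2 / 9 -3 -6]. Elementwise product with the kernel and sum: 5·-1 + 7·2 + -2·3 + 9·3 + -3·3.

21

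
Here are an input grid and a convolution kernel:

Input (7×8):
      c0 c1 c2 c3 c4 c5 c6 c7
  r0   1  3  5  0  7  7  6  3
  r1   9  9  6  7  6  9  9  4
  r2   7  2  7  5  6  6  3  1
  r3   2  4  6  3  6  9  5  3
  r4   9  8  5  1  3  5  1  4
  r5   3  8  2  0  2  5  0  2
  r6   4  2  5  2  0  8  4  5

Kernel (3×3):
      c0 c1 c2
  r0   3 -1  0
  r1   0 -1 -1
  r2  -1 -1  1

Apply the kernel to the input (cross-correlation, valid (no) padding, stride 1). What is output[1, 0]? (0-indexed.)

The receptive field on the input at this output position is [9 9 6 / 7 2 7 / 2 4 6]. Elementwise product with the kernel and sum: 9·3 + 9·-1 + 2·-1 + 7·-1 + 2·-1 + 4·-1 + 6·1.

9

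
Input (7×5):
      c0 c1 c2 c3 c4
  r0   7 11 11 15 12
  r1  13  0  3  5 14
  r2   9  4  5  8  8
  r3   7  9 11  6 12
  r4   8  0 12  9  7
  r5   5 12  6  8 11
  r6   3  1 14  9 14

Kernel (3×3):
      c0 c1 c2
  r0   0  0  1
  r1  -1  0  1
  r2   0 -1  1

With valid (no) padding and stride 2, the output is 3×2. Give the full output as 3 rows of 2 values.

2 23
21 7
26 17

Output[0,0]: The receptive field on the input at this output position is [7 11 11 / 13 0 3 / 9 4 5]. Elementwise product with the kernel and sum: 11·1 + 13·-1 + 3·1 + 4·-1 + 5·1.
Output[0,1]: The receptive field on the input at this output position is [11 15 12 / 3 5 14 / 5 8 8]. Elementwise product with the kernel and sum: 12·1 + 3·-1 + 14·1 + 8·-1 + 8·1.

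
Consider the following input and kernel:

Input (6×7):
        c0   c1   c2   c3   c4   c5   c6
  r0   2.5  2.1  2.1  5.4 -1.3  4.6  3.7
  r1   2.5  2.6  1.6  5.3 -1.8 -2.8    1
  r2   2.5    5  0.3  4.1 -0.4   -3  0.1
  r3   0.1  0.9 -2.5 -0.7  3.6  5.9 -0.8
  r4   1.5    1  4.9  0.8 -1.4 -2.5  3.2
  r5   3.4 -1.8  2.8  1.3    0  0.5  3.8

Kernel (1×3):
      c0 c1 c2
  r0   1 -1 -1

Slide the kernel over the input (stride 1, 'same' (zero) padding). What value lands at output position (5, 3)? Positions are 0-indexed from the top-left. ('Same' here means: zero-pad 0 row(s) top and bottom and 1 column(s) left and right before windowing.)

The receptive field on the zero-padded input at this output position is [2.8 1.3 0]. Elementwise product with the kernel and sum: 2.8·1 + 1.3·-1 + 0·-1.

1.5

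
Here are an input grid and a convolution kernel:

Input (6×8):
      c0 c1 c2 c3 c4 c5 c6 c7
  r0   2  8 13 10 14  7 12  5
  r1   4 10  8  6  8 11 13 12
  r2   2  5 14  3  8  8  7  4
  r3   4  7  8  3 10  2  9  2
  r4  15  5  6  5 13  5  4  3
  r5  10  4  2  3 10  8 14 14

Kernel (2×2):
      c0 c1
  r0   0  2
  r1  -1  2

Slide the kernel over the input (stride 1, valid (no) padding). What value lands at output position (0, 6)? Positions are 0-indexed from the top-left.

The receptive field on the input at this output position is [12 5 / 13 12]. Elementwise product with the kernel and sum: 5·2 + 13·-1 + 12·2.

21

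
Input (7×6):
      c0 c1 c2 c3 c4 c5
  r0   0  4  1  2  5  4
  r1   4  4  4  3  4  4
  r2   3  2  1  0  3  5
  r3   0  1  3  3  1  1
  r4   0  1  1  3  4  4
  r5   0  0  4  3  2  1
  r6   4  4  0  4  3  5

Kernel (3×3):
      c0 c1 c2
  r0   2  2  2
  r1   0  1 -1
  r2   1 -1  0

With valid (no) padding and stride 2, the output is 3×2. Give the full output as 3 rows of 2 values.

11 16
9 8
0 13

Output[0,0]: The receptive field on the input at this output position is [0 4 1 / 4 4 4 / 3 2 1]. Elementwise product with the kernel and sum: 0·2 + 4·2 + 1·2 + 4·1 + 4·-1 + 3·1 + 2·-1.
Output[0,1]: The receptive field on the input at this output position is [1 2 5 / 4 3 4 / 1 0 3]. Elementwise product with the kernel and sum: 1·2 + 2·2 + 5·2 + 3·1 + 4·-1 + 1·1 + 0·-1.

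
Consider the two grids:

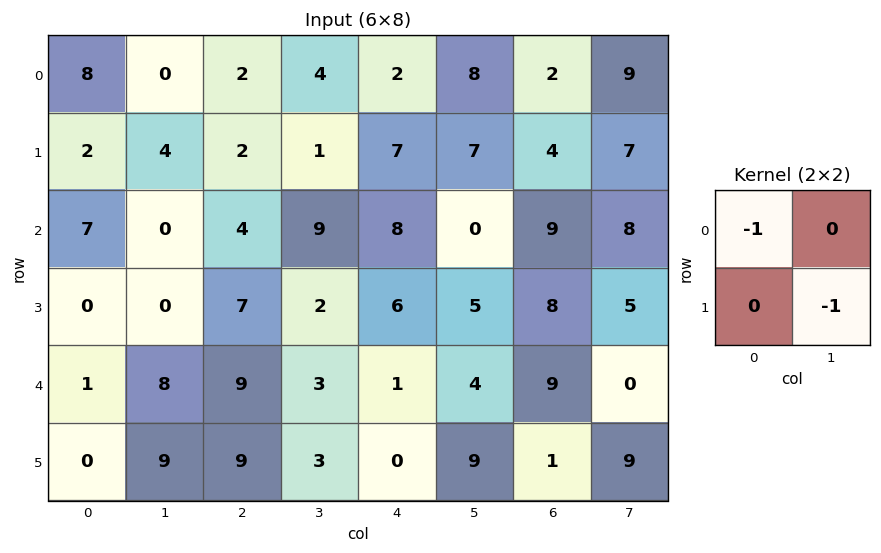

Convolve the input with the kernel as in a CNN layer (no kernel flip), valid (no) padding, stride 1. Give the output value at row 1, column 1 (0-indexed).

The receptive field on the input at this output position is [4 2 / 0 4]. Elementwise product with the kernel and sum: 4·-1 + 4·-1.

-8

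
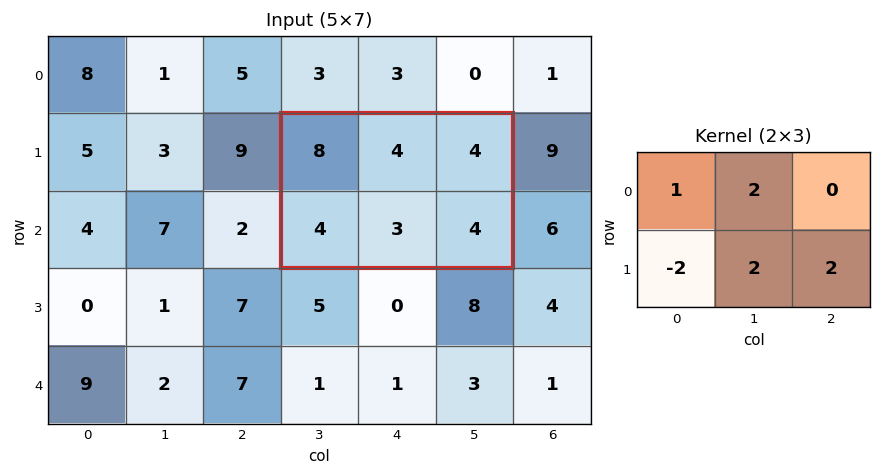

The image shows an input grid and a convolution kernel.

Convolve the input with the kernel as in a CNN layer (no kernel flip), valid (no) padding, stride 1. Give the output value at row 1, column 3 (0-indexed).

The receptive field on the input at this output position is [8 4 4 / 4 3 4]. Elementwise product with the kernel and sum: 8·1 + 4·2 + 4·-2 + 3·2 + 4·2.

22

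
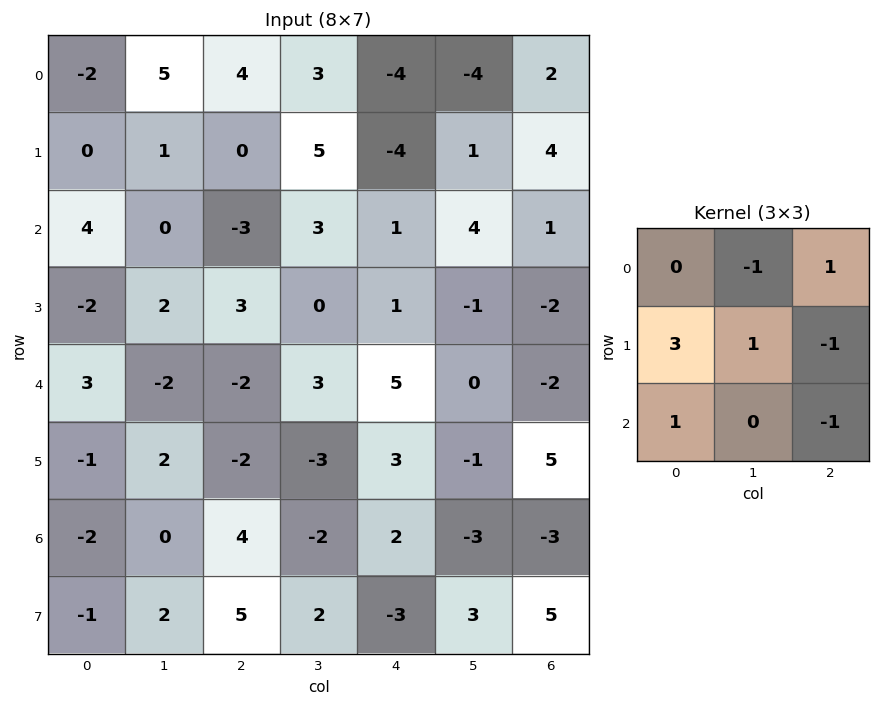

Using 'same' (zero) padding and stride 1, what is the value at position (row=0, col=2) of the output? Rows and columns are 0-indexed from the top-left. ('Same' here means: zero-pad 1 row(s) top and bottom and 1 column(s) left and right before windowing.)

12

The receptive field on the zero-padded input at this output position is [0 0 0 / 5 4 3 / 1 0 5]. Elementwise product with the kernel and sum: 0·-1 + 0·1 + 5·3 + 4·1 + 3·-1 + 1·1 + 5·-1.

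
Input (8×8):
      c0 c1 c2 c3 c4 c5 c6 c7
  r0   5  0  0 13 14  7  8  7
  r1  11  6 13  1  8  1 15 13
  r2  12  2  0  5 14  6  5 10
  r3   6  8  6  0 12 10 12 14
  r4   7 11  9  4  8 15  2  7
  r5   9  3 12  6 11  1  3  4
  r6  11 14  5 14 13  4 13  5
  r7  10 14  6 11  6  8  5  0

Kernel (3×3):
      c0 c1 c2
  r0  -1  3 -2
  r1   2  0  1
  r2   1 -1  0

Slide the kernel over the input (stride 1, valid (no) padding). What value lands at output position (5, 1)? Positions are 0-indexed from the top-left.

71

The receptive field on the input at this output position is [3 12 6 / 14 5 14 / 14 6 11]. Elementwise product with the kernel and sum: 3·-1 + 12·3 + 6·-2 + 14·2 + 14·1 + 14·1 + 6·-1.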